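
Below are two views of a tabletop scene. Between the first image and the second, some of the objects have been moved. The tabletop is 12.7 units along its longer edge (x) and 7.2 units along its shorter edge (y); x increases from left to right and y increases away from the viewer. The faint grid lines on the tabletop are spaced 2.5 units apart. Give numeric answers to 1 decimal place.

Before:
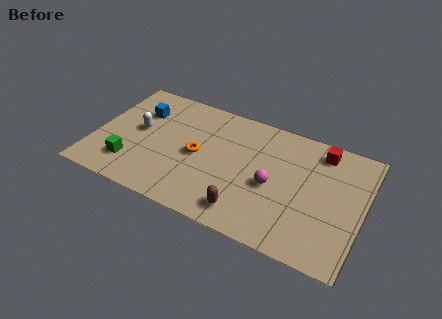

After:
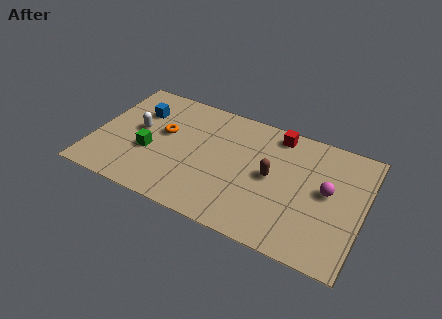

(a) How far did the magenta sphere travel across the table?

2.6

The magenta sphere was near (8.5, 3.2) before and (11.0, 3.9) after, so it travelled √(2.5² + 0.7²) ≈ 2.6 units.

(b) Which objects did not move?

the blue cube and the white capsule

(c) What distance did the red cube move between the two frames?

2.1

The red cube moved from about (10.5, 6.1) to (8.4, 6.3), a distance of √(2.1² + 0.2²) ≈ 2.1.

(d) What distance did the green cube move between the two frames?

1.4

The green cube moved from about (1.9, 1.7) to (2.7, 2.8), a distance of √(0.8² + 1.1²) ≈ 1.4.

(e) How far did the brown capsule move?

2.7

The brown capsule was near (7.5, 1.2) before and (8.4, 3.7) after, so it travelled √(0.9² + 2.5²) ≈ 2.7 units.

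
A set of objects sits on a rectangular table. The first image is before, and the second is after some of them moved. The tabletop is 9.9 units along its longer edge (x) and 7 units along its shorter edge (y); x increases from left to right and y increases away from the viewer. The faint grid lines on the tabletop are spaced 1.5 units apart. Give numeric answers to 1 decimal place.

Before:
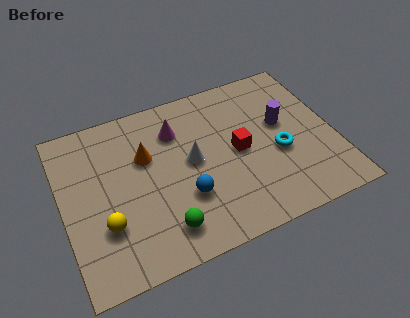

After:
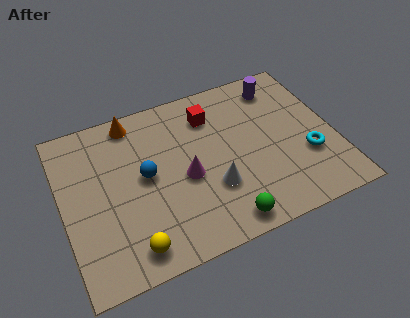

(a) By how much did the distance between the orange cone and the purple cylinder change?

+0.4

The distance was about 5.0 in the first image and 5.4 in the second, so they moved 0.4 units further apart.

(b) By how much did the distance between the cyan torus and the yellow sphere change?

+0.3

Before: roughly 6.4 units apart; after: 6.7. That's 0.3 units further apart.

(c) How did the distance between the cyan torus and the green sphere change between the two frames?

-1.0

The distance was about 4.7 in the first image and 3.7 in the second, so they moved 1.0 units closer together.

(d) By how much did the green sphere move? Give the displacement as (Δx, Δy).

(2.1, -0.5)

From the two frames, the green sphere sits at roughly (3.4, 1.3) before and (5.5, 0.8) after.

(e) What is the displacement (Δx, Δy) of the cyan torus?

(1.0, -0.5)

The cyan torus started near (7.8, 2.9) and ended near (8.8, 2.4).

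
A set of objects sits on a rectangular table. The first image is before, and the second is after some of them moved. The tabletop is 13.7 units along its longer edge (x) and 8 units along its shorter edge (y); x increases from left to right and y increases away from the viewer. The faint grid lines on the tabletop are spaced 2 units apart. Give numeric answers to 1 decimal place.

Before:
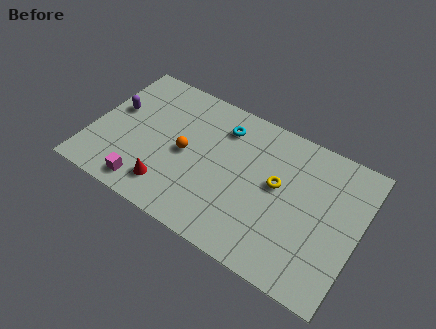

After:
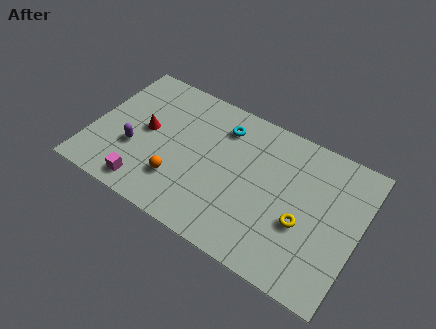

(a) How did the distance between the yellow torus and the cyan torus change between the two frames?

+2.0

Before: roughly 3.6 units apart; after: 5.6. That's 2.0 units further apart.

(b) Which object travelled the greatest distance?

the red cone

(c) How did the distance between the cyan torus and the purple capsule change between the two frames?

-0.3

Before: roughly 5.6 units apart; after: 5.3. That's 0.3 units closer together.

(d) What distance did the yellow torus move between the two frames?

2.1

The yellow torus moved from about (9.5, 4.5) to (11.0, 3.1), a distance of √(1.5² + 1.4²) ≈ 2.1.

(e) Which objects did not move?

the cyan torus and the magenta cube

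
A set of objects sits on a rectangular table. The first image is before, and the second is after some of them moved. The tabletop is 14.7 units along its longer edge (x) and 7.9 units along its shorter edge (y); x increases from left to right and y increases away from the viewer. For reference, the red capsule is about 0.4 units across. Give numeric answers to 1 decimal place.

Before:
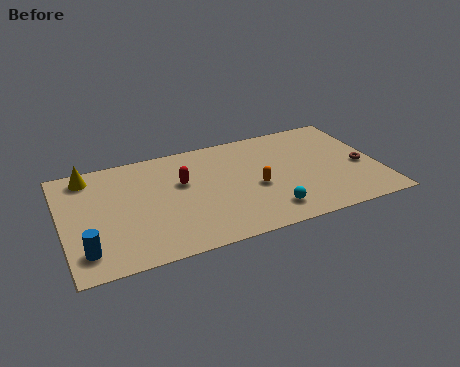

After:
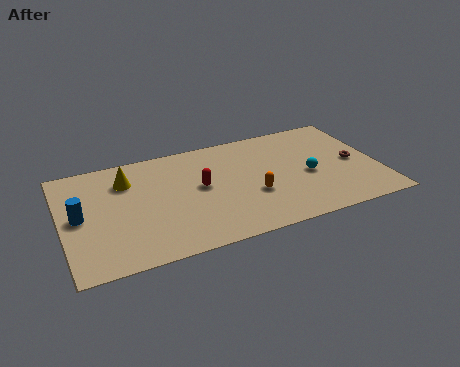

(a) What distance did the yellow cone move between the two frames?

1.9

From (1.4, 6.8) to (3.1, 5.9), the yellow cone covered √(1.7² + 0.9²) ≈ 1.9 units.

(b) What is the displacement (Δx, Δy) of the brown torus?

(-0.3, 0.4)

From the two frames, the brown torus sits at roughly (13.9, 3.4) before and (13.6, 3.8) after.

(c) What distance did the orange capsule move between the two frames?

0.5

From (8.9, 3.4) to (8.7, 2.9), the orange capsule covered √(0.2² + 0.5²) ≈ 0.5 units.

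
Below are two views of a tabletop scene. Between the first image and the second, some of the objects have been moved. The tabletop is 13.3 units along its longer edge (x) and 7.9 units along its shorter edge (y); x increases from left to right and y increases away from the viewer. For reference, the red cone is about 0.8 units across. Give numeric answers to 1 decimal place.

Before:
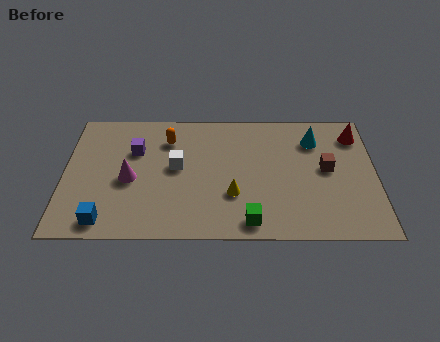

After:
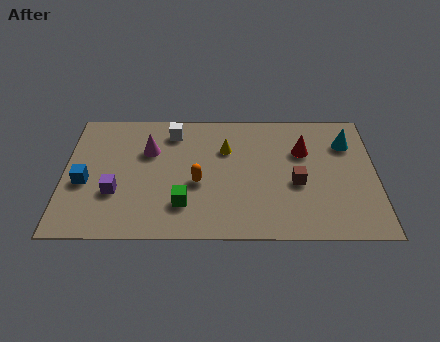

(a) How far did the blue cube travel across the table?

2.5

The blue cube was near (1.8, 1.0) before and (0.9, 3.3) after, so it travelled √(0.9² + 2.3²) ≈ 2.5 units.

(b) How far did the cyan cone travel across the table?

1.4

The cyan cone was near (10.7, 6.0) before and (12.1, 5.8) after, so it travelled √(1.4² + 0.2²) ≈ 1.4 units.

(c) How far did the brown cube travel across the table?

1.6

The brown cube moved from about (11.2, 4.2) to (9.9, 3.3), a distance of √(1.3² + 0.9²) ≈ 1.6.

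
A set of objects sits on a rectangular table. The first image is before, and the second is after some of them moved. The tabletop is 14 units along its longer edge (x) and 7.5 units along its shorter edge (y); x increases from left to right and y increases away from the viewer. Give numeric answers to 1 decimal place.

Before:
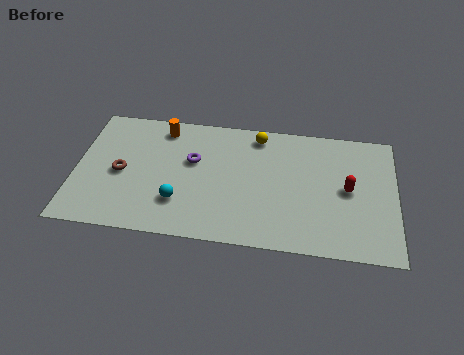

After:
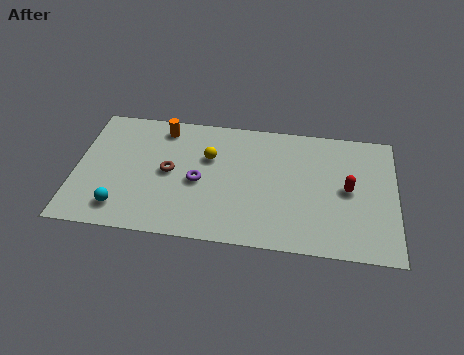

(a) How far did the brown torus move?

2.1

From (2.0, 3.5) to (4.1, 3.8), the brown torus covered √(2.1² + 0.3²) ≈ 2.1 units.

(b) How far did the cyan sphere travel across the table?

2.6

The cyan sphere was near (4.6, 2.1) before and (2.1, 1.4) after, so it travelled √(2.5² + 0.7²) ≈ 2.6 units.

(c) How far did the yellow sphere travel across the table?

2.6

From (7.9, 6.5) to (5.8, 4.9), the yellow sphere covered √(2.1² + 1.6²) ≈ 2.6 units.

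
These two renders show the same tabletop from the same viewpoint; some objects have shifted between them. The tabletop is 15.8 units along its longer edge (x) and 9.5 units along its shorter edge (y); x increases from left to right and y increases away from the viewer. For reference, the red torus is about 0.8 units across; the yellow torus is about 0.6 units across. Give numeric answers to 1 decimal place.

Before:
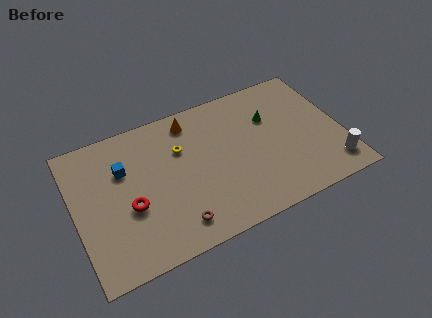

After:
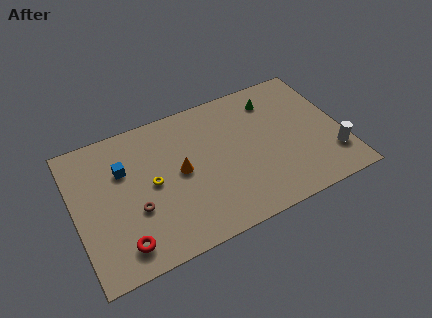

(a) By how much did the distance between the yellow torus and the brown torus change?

-3.2

Before: roughly 4.9 units apart; after: 1.7. That's 3.2 units closer together.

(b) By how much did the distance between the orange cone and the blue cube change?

-1.0

The distance was about 4.5 in the first image and 3.5 in the second, so they moved 1.0 units closer together.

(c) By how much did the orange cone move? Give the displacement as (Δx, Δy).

(-1.0, -3.2)

The orange cone started near (7.2, 8.1) and ended near (6.2, 4.9).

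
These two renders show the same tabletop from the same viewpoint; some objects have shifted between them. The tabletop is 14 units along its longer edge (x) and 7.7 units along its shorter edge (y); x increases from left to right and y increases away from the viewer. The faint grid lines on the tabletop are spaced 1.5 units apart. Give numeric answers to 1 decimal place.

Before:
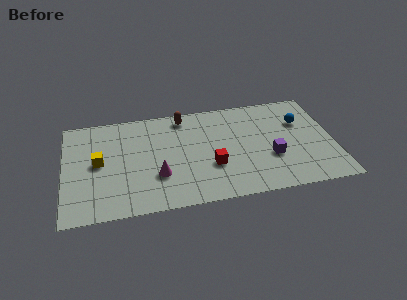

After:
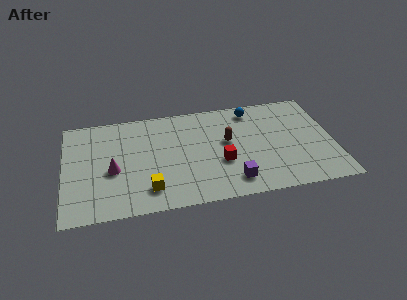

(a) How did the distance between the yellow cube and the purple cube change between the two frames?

-4.7

They were about 9.0 units apart before and 4.3 after — 4.7 units closer together.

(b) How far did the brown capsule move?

3.2

The brown capsule was near (6.3, 6.7) before and (8.5, 4.4) after, so it travelled √(2.2² + 2.3²) ≈ 3.2 units.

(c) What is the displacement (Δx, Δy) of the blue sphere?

(-2.5, 1.4)

The blue sphere started near (12.4, 5.2) and ended near (9.9, 6.6).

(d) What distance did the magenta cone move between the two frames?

2.4

From (4.8, 2.5) to (2.5, 3.3), the magenta cone covered √(2.3² + 0.8²) ≈ 2.4 units.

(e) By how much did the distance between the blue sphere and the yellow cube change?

-3.2

They were about 10.7 units apart before and 7.5 after — 3.2 units closer together.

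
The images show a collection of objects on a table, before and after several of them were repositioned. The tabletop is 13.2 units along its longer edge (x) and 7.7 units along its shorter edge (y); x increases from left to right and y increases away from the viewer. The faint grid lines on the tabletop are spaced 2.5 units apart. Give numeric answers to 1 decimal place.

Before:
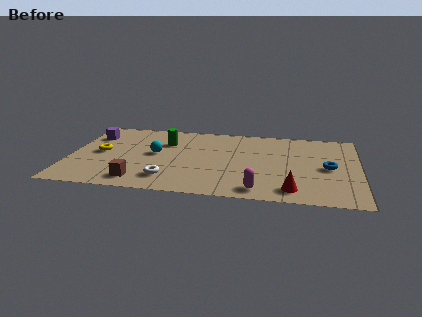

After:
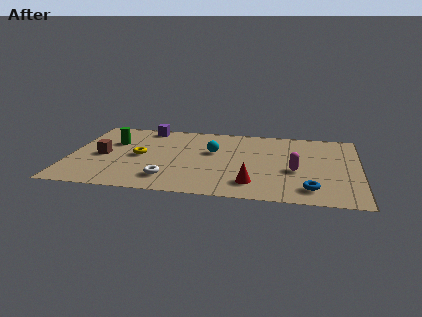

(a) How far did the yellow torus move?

1.8

The yellow torus moved from about (1.4, 3.9) to (3.2, 3.8), a distance of √(1.8² + 0.1²) ≈ 1.8.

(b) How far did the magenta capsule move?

2.7

The magenta capsule was near (8.7, 1.0) before and (10.3, 3.2) after, so it travelled √(1.6² + 2.2²) ≈ 2.7 units.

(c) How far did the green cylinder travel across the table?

2.4

From (4.3, 5.4) to (1.9, 5.1), the green cylinder covered √(2.4² + 0.3²) ≈ 2.4 units.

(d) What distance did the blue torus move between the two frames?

2.4

From (11.8, 3.7) to (11.0, 1.4), the blue torus covered √(0.8² + 2.3²) ≈ 2.4 units.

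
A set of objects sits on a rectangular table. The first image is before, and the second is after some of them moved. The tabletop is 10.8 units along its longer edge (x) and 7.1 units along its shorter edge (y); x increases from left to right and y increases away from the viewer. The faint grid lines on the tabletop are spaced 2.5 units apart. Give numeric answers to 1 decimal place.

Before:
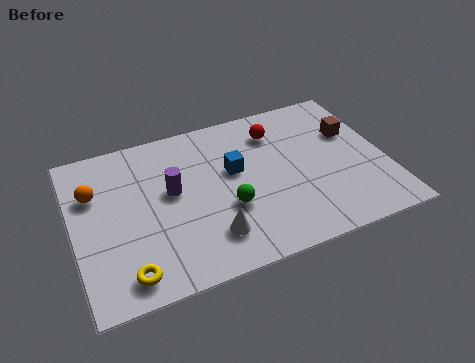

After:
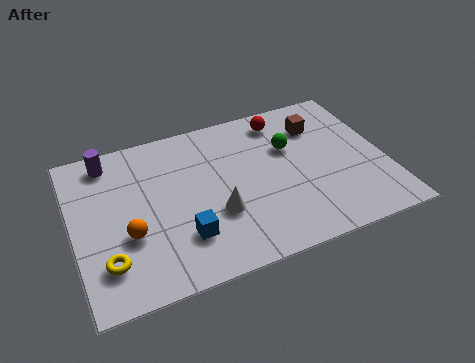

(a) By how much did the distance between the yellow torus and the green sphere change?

+3.3

Before: roughly 3.9 units apart; after: 7.2. That's 3.3 units further apart.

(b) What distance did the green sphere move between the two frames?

3.1

The green sphere moved from about (5.2, 2.6) to (7.6, 4.6), a distance of √(2.4² + 2.0²) ≈ 3.1.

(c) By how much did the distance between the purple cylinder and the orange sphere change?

+0.8

The distance was about 2.7 in the first image and 3.5 in the second, so they moved 0.8 units further apart.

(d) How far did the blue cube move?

3.0

From (5.6, 4.2) to (3.6, 1.9), the blue cube covered √(2.0² + 2.3²) ≈ 3.0 units.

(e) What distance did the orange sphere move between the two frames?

2.4

From (0.8, 4.8) to (1.8, 2.6), the orange sphere covered √(1.0² + 2.2²) ≈ 2.4 units.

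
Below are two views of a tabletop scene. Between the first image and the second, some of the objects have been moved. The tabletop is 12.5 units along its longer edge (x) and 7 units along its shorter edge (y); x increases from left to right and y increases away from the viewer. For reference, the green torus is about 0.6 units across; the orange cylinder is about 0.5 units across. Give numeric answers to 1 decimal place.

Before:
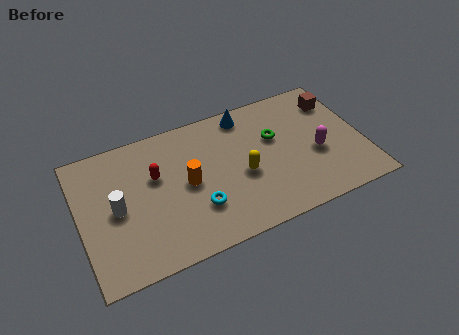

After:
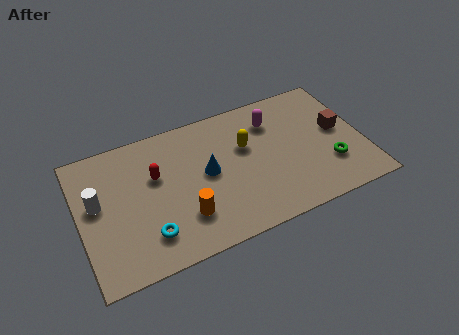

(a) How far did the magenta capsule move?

2.9

The magenta capsule moved from about (10.4, 2.9) to (8.7, 5.3), a distance of √(1.7² + 2.4²) ≈ 2.9.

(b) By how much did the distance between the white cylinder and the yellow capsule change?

+1.1

The distance was about 5.5 in the first image and 6.6 in the second, so they moved 1.1 units further apart.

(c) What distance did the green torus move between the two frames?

3.2

The green torus moved from about (8.7, 4.4) to (10.9, 2.1), a distance of √(2.2² + 2.3²) ≈ 3.2.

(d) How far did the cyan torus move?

2.3

The cyan torus moved from about (5.0, 2.1) to (2.8, 1.6), a distance of √(2.2² + 0.5²) ≈ 2.3.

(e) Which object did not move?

the red capsule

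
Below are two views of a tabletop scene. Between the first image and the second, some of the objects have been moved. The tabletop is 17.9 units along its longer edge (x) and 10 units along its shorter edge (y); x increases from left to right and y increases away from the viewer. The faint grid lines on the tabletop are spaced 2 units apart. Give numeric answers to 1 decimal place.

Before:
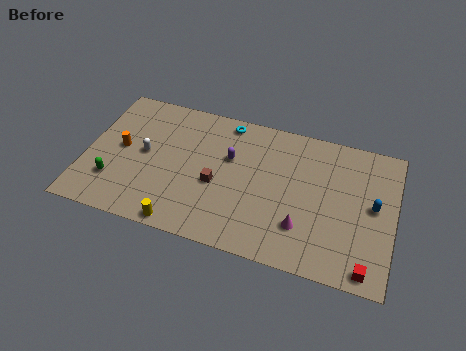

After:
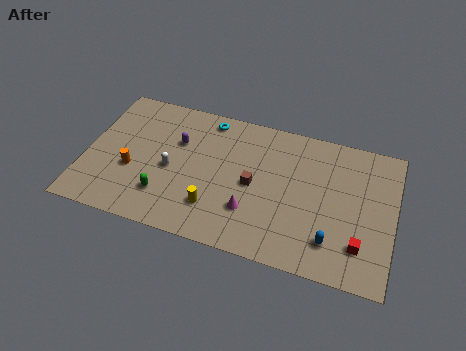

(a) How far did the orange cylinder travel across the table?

1.6

The orange cylinder was near (2.0, 5.2) before and (2.8, 3.8) after, so it travelled √(0.8² + 1.4²) ≈ 1.6 units.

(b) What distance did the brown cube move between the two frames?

2.2

The brown cube moved from about (7.7, 4.2) to (9.8, 4.8), a distance of √(2.1² + 0.6²) ≈ 2.2.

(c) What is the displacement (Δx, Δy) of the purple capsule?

(-3.1, 0.3)

The purple capsule started near (8.3, 6.3) and ended near (5.2, 6.6).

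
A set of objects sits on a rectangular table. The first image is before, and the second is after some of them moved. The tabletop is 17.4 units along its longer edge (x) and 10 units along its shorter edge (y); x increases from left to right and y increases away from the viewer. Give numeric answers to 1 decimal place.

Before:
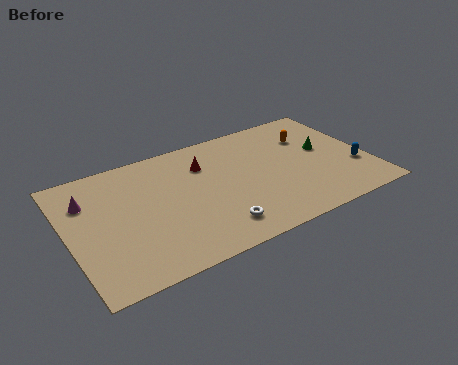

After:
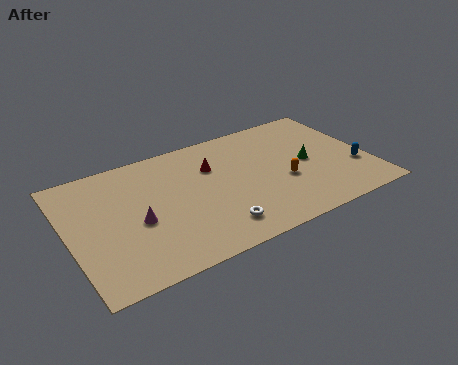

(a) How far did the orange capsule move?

3.8

The orange capsule was near (14.4, 7.1) before and (12.3, 3.9) after, so it travelled √(2.1² + 3.2²) ≈ 3.8 units.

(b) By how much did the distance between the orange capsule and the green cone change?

+0.3

They were about 1.6 units apart before and 1.9 after — 0.3 units further apart.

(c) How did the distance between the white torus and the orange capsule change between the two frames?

-3.5

They were about 8.2 units apart before and 4.7 after — 3.5 units closer together.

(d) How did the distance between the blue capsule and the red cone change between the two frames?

-0.5

Before: roughly 9.3 units apart; after: 8.8. That's 0.5 units closer together.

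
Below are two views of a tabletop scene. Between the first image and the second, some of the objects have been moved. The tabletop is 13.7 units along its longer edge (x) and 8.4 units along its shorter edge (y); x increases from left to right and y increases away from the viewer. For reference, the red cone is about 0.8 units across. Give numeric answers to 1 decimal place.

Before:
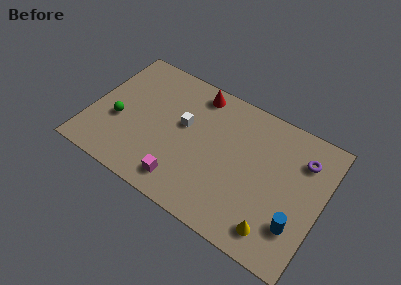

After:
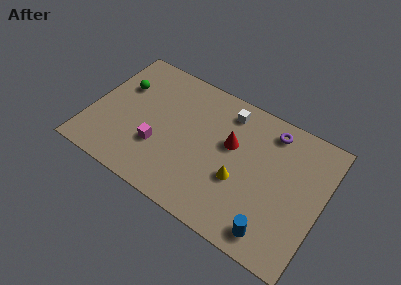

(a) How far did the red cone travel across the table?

3.3

The red cone was near (5.8, 7.3) before and (8.2, 5.1) after, so it travelled √(2.4² + 2.2²) ≈ 3.3 units.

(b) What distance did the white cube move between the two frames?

3.1

From (5.4, 4.9) to (7.7, 7.0), the white cube covered √(2.3² + 2.1²) ≈ 3.1 units.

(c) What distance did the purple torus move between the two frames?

2.2

From (12.3, 6.3) to (10.3, 7.1), the purple torus covered √(2.0² + 0.8²) ≈ 2.2 units.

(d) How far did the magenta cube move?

2.2

From (5.9, 1.4) to (4.2, 2.8), the magenta cube covered √(1.7² + 1.4²) ≈ 2.2 units.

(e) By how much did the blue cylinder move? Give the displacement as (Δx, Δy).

(-1.2, -1.1)

From the two frames, the blue cylinder sits at roughly (12.5, 2.3) before and (11.3, 1.2) after.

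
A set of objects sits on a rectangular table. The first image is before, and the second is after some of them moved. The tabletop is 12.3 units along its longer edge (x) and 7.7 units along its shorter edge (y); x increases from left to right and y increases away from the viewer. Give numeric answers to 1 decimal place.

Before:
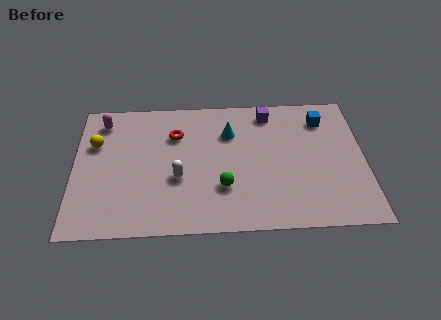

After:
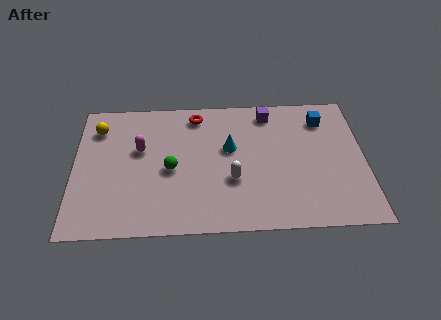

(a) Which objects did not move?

the purple cube and the blue cube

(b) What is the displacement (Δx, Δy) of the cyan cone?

(0.0, -0.9)

From the two frames, the cyan cone sits at roughly (6.6, 5.5) before and (6.6, 4.6) after.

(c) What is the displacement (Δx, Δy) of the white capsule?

(2.3, -0.2)

From the two frames, the white capsule sits at roughly (4.4, 3.0) before and (6.7, 2.8) after.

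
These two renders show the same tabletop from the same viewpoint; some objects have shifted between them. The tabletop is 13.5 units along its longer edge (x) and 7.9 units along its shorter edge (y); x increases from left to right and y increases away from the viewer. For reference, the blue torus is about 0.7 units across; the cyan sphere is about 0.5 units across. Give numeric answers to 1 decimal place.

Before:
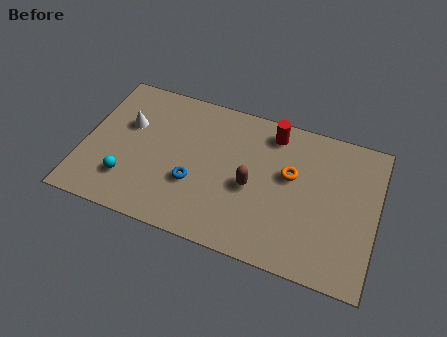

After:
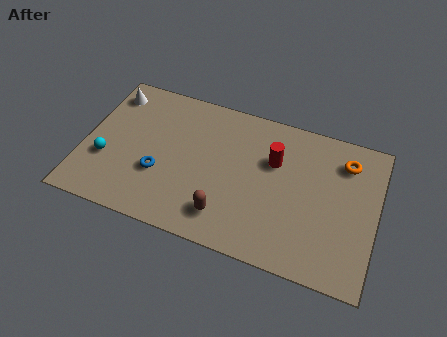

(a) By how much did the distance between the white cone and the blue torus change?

+0.6

The distance was about 4.0 in the first image and 4.6 in the second, so they moved 0.6 units further apart.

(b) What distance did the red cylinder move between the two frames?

1.5

The red cylinder moved from about (8.5, 6.7) to (8.7, 5.2), a distance of √(0.2² + 1.5²) ≈ 1.5.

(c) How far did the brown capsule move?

2.1

The brown capsule moved from about (7.8, 3.5) to (6.8, 1.6), a distance of √(1.0² + 1.9²) ≈ 2.1.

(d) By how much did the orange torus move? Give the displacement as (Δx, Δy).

(2.4, 1.5)

The orange torus was at about (9.5, 4.7) and moved to about (11.9, 6.2).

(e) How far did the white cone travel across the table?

1.8

From (1.9, 5.0) to (0.9, 6.5), the white cone covered √(1.0² + 1.5²) ≈ 1.8 units.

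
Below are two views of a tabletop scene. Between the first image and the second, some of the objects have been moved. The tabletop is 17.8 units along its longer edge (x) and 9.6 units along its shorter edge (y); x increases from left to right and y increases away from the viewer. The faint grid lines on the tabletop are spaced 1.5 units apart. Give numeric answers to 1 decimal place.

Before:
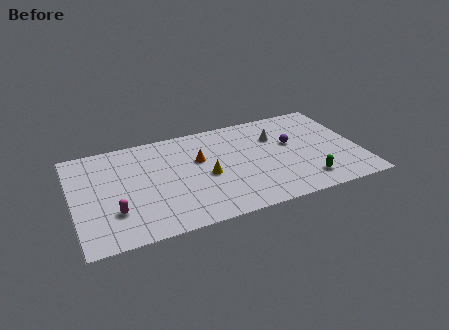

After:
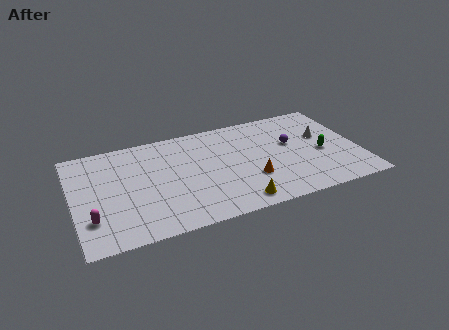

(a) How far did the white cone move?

3.0

From (12.8, 6.7) to (15.7, 5.8), the white cone covered √(2.9² + 0.9²) ≈ 3.0 units.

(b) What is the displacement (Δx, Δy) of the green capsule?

(1.3, 2.4)

The green capsule was at about (14.2, 1.8) and moved to about (15.5, 4.2).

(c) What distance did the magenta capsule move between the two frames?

1.4

From (2.4, 2.8) to (1.0, 2.6), the magenta capsule covered √(1.4² + 0.2²) ≈ 1.4 units.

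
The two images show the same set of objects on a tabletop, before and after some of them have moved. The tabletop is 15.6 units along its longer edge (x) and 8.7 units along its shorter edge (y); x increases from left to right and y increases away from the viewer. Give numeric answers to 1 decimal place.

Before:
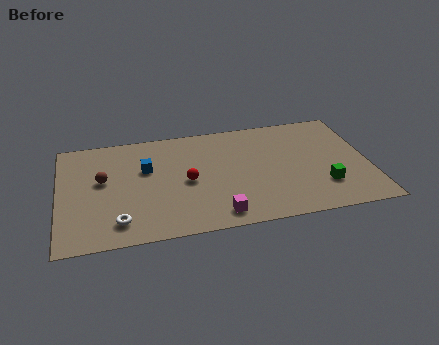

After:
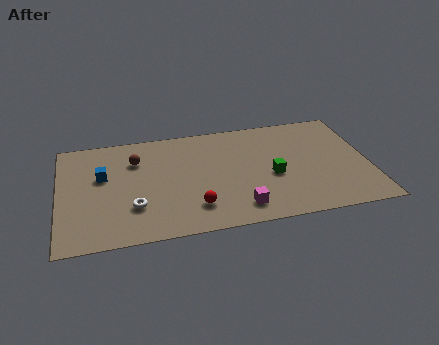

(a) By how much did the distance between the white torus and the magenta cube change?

+0.4

Before: roughly 4.9 units apart; after: 5.3. That's 0.4 units further apart.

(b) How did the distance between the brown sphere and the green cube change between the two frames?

-4.0

They were about 11.3 units apart before and 7.3 after — 4.0 units closer together.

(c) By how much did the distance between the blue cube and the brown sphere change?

-0.3

They were about 2.3 units apart before and 2.0 after — 0.3 units closer together.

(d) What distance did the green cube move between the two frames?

2.8

The green cube was near (13.2, 2.4) before and (10.7, 3.7) after, so it travelled √(2.5² + 1.3²) ≈ 2.8 units.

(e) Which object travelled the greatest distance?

the green cube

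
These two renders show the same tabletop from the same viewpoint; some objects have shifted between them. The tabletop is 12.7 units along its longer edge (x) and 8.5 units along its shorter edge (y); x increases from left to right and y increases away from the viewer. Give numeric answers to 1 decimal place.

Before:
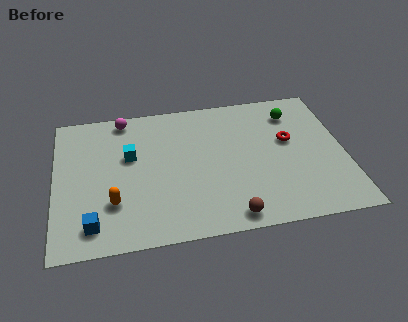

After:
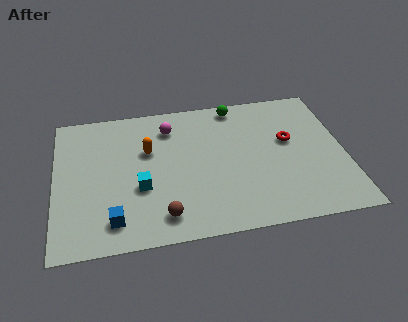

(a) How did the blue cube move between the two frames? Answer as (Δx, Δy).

(0.9, 0.1)

The blue cube started near (1.6, 1.4) and ended near (2.5, 1.5).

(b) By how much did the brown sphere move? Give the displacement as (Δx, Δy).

(-2.9, 0.5)

From the two frames, the brown sphere sits at roughly (7.5, 0.9) before and (4.6, 1.4) after.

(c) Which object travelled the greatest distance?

the orange capsule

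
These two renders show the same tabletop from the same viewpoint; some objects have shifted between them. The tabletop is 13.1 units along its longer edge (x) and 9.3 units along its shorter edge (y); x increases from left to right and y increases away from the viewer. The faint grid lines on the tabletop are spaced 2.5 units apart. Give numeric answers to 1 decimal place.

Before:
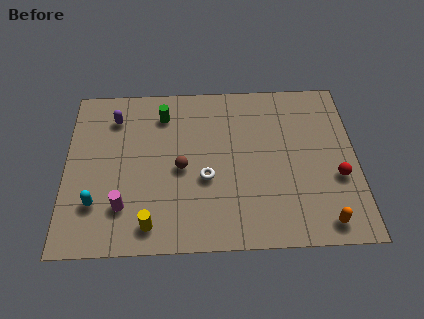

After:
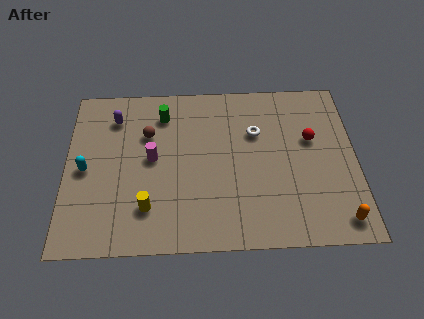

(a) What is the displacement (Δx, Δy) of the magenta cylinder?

(1.3, 2.6)

The magenta cylinder was at about (2.6, 2.3) and moved to about (3.9, 4.9).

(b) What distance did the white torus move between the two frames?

3.4

From (6.3, 3.7) to (8.6, 6.2), the white torus covered √(2.3² + 2.5²) ≈ 3.4 units.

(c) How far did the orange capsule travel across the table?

0.7

The orange capsule moved from about (11.5, 1.1) to (12.2, 1.2), a distance of √(0.7² + 0.1²) ≈ 0.7.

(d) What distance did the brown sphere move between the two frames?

2.5

The brown sphere moved from about (5.2, 4.3) to (3.7, 6.3), a distance of √(1.5² + 2.0²) ≈ 2.5.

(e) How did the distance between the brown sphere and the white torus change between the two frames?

+3.6

They were about 1.3 units apart before and 4.9 after — 3.6 units further apart.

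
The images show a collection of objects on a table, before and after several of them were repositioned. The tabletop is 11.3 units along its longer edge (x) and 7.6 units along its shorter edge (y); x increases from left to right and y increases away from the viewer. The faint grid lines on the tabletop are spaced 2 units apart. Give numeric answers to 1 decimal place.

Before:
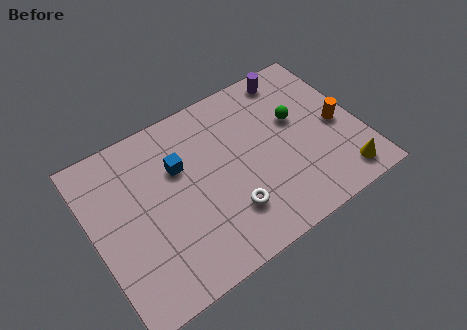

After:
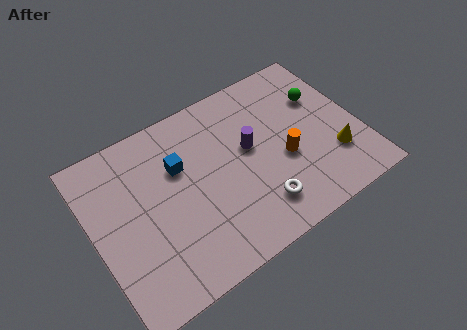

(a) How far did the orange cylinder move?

2.4

The orange cylinder moved from about (10.4, 3.5) to (8.0, 3.1), a distance of √(2.4² + 0.4²) ≈ 2.4.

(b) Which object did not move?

the blue cube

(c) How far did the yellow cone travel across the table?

1.1

The yellow cone was near (10.1, 1.1) before and (10.0, 2.2) after, so it travelled √(0.1² + 1.1²) ≈ 1.1 units.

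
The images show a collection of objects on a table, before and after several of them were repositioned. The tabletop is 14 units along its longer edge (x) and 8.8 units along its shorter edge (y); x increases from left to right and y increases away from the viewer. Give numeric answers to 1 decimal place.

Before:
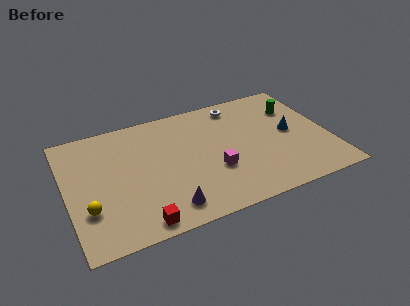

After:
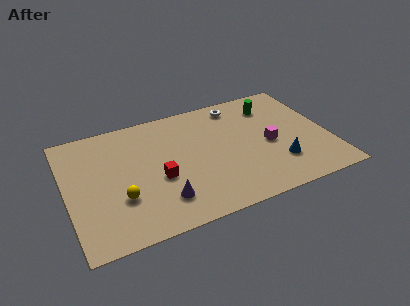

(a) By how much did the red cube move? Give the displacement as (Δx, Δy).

(1.3, 2.7)

The red cube was at about (3.5, 0.9) and moved to about (4.8, 3.6).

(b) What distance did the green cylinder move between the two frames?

1.3

The green cylinder moved from about (12.5, 6.3) to (11.3, 6.9), a distance of √(1.2² + 0.6²) ≈ 1.3.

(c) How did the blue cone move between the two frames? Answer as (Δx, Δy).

(-0.9, -2.1)

The blue cone started near (12.0, 4.5) and ended near (11.1, 2.4).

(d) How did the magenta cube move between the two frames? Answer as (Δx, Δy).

(3.1, 0.9)

The magenta cube was at about (7.7, 3.1) and moved to about (10.8, 4.0).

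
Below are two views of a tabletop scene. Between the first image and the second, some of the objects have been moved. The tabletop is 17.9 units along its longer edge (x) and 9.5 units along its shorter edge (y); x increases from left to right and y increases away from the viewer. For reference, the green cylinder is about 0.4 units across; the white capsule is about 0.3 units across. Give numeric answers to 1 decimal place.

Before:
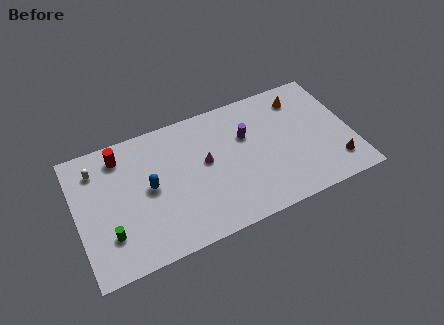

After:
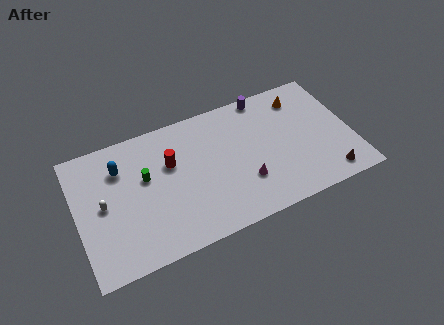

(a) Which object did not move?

the orange cone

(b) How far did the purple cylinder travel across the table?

2.9

From (11.2, 6.2) to (12.7, 8.7), the purple cylinder covered √(1.5² + 2.5²) ≈ 2.9 units.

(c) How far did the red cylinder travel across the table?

3.6

From (3.1, 7.9) to (6.2, 6.1), the red cylinder covered √(3.1² + 1.8²) ≈ 3.6 units.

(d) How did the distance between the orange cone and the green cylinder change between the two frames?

-3.4

They were about 14.1 units apart before and 10.7 after — 3.4 units closer together.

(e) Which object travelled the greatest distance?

the green cylinder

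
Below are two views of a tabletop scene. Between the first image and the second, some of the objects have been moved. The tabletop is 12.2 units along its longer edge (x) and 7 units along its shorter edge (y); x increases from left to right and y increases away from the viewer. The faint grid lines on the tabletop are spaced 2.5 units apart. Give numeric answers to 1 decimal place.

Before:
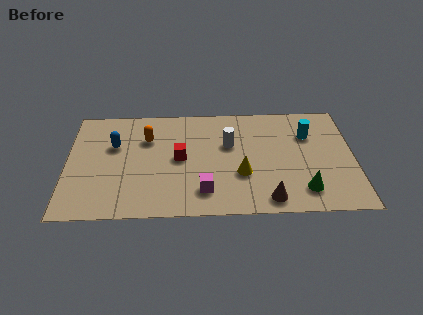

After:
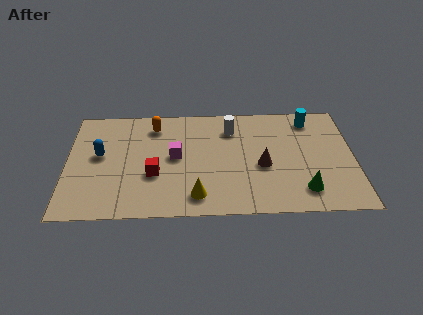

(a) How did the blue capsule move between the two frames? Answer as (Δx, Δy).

(-0.6, -0.6)

The blue capsule was at about (2.0, 4.5) and moved to about (1.4, 3.9).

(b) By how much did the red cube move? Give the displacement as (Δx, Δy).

(-1.1, -1.0)

The red cube started near (4.8, 3.6) and ended near (3.7, 2.6).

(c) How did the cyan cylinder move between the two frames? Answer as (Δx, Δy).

(0.1, 1.0)

The cyan cylinder was at about (10.3, 4.9) and moved to about (10.4, 5.9).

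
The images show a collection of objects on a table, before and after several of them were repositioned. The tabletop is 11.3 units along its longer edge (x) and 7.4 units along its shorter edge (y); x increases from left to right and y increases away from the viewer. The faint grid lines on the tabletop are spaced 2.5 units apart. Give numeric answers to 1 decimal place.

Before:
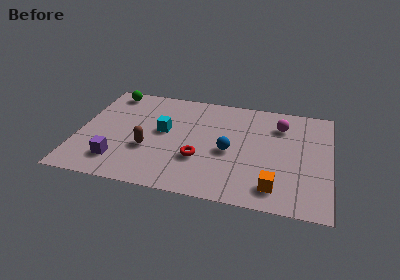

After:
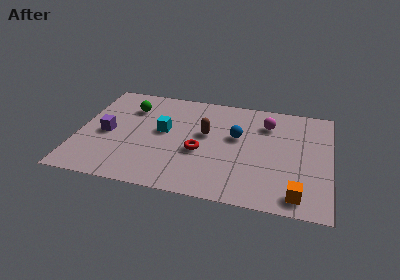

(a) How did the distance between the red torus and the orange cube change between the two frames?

+1.2

They were about 3.6 units apart before and 4.8 after — 1.2 units further apart.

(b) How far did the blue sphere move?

1.1

From (6.8, 3.3) to (7.1, 4.4), the blue sphere covered √(0.3² + 1.1²) ≈ 1.1 units.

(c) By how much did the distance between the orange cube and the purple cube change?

+1.9

The distance was about 7.0 in the first image and 8.9 in the second, so they moved 1.9 units further apart.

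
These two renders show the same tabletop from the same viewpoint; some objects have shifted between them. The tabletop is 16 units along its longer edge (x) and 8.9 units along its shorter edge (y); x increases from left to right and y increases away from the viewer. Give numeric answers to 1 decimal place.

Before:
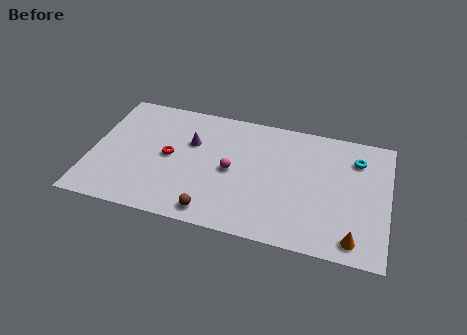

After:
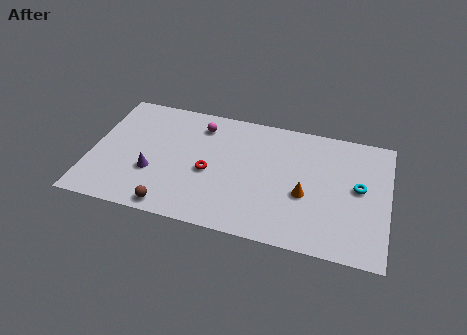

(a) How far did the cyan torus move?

2.0

The cyan torus was near (14.2, 6.8) before and (14.4, 4.8) after, so it travelled √(0.2² + 2.0²) ≈ 2.0 units.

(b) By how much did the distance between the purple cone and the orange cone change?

-1.9

The distance was about 10.1 in the first image and 8.2 in the second, so they moved 1.9 units closer together.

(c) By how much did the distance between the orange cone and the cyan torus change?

-2.6

They were about 5.6 units apart before and 3.0 after — 2.6 units closer together.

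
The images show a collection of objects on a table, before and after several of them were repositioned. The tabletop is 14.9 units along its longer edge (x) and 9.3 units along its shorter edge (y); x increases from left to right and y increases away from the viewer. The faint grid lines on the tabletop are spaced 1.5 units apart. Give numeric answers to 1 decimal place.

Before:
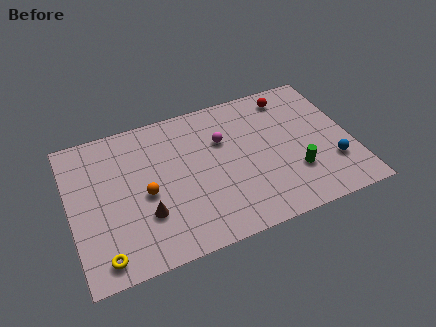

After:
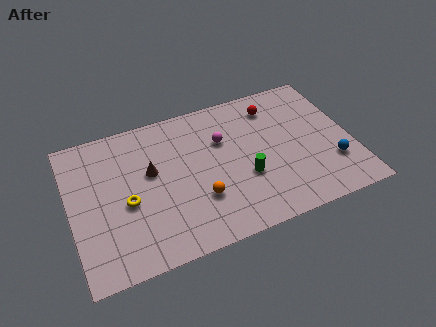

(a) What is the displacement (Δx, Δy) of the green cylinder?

(-2.6, 0.6)

From the two frames, the green cylinder sits at roughly (11.7, 2.8) before and (9.1, 3.4) after.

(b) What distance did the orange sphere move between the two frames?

3.0

The orange sphere was near (3.9, 4.2) before and (6.6, 2.9) after, so it travelled √(2.7² + 1.3²) ≈ 3.0 units.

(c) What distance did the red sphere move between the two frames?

1.0

The red sphere moved from about (12.0, 7.9) to (11.1, 7.5), a distance of √(0.9² + 0.4²) ≈ 1.0.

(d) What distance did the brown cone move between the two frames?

2.6

The brown cone was near (3.8, 2.9) before and (4.3, 5.5) after, so it travelled √(0.5² + 2.6²) ≈ 2.6 units.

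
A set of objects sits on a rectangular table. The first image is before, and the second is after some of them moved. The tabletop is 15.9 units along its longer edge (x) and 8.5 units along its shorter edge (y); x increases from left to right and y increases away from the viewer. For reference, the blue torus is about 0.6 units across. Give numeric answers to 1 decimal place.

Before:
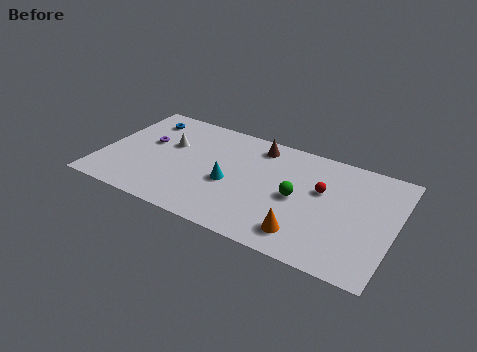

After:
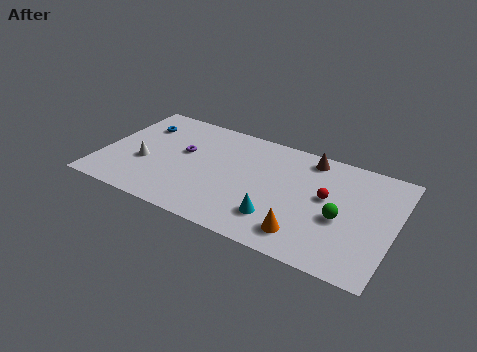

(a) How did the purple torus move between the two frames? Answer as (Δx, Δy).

(2.0, 0.0)

From the two frames, the purple torus sits at roughly (2.3, 5.0) before and (4.3, 5.0) after.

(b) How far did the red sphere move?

0.5

From (11.9, 5.2) to (12.2, 4.8), the red sphere covered √(0.3² + 0.4²) ≈ 0.5 units.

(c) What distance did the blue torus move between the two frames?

0.6

The blue torus moved from about (1.8, 6.9) to (1.7, 6.3), a distance of √(0.1² + 0.6²) ≈ 0.6.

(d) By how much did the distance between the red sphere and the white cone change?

+1.5

Before: roughly 8.4 units apart; after: 9.9. That's 1.5 units further apart.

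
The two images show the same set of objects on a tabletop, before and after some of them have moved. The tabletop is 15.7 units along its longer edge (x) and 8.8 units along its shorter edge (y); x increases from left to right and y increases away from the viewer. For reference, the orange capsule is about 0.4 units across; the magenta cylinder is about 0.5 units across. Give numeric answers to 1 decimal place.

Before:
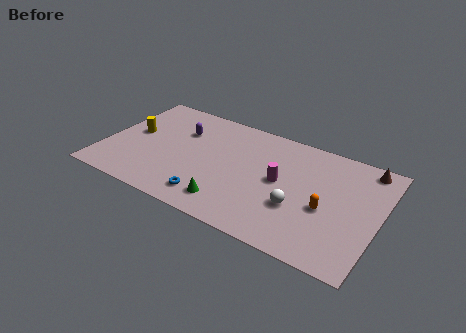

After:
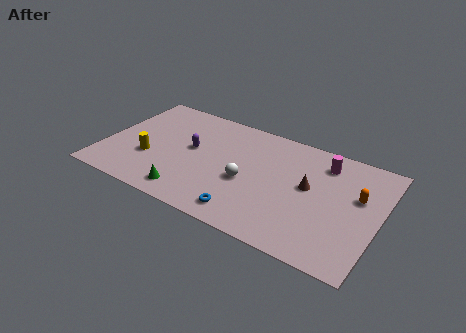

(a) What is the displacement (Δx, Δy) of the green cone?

(-2.3, -0.3)

From the two frames, the green cone sits at roughly (7.6, 1.6) before and (5.3, 1.3) after.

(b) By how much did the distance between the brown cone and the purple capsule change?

-3.8

Before: roughly 10.6 units apart; after: 6.8. That's 3.8 units closer together.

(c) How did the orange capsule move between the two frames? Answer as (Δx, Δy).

(1.6, 1.7)

The orange capsule started near (12.8, 3.7) and ended near (14.4, 5.4).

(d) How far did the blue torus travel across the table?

2.1

From (6.5, 1.5) to (8.6, 1.3), the blue torus covered √(2.1² + 0.2²) ≈ 2.1 units.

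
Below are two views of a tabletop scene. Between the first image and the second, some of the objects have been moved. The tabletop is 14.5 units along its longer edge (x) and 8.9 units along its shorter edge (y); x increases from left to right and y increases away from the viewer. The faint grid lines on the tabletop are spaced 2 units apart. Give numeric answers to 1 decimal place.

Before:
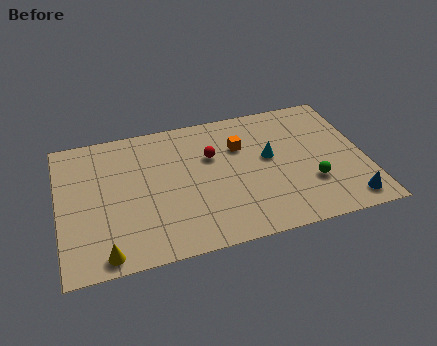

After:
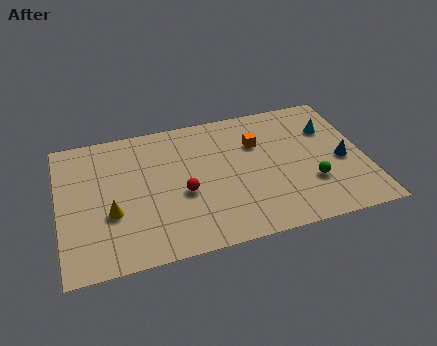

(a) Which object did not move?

the green sphere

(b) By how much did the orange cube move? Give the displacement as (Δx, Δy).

(0.8, 0.0)

The orange cube started near (8.7, 6.1) and ended near (9.5, 6.1).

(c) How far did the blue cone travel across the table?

2.7

The blue cone was near (13.4, 1.2) before and (13.4, 3.9) after, so it travelled √(0.0² + 2.7²) ≈ 2.7 units.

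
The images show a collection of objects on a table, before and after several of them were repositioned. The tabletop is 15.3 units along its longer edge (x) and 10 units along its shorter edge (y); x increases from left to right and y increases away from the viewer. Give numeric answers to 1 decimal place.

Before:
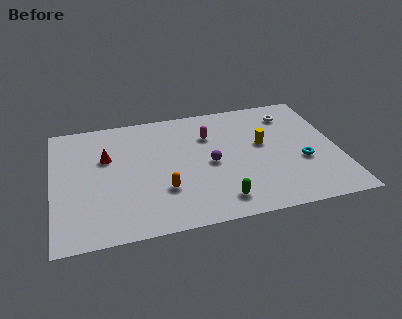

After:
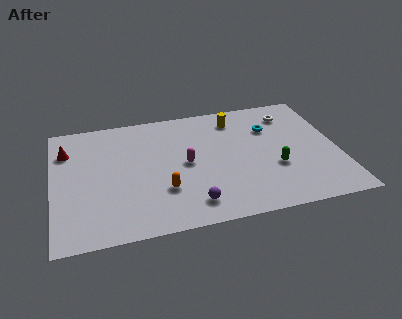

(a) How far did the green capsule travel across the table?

3.7

From (8.7, 1.6) to (11.8, 3.6), the green capsule covered √(3.1² + 2.0²) ≈ 3.7 units.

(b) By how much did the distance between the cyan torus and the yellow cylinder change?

-0.6

Before: roughly 2.8 units apart; after: 2.2. That's 0.6 units closer together.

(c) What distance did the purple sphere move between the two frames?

3.2

The purple sphere was near (8.4, 4.7) before and (7.2, 1.7) after, so it travelled √(1.2² + 3.0²) ≈ 3.2 units.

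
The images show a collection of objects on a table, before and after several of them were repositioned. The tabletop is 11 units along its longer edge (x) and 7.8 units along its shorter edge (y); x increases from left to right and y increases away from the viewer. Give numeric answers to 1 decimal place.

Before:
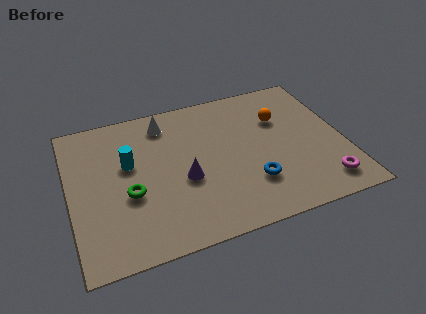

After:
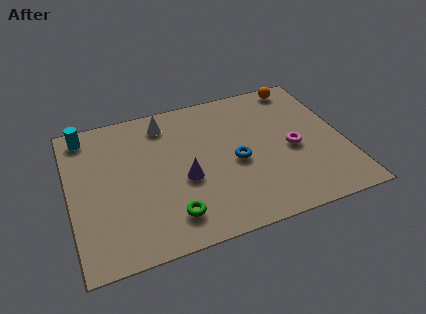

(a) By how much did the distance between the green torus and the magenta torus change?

-2.3

Before: roughly 7.8 units apart; after: 5.5. That's 2.3 units closer together.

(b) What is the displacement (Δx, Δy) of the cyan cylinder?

(-1.6, 2.1)

The cyan cylinder started near (2.4, 4.7) and ended near (0.8, 6.8).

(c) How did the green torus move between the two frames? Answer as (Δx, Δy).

(1.5, -1.6)

From the two frames, the green torus sits at roughly (2.3, 3.1) before and (3.8, 1.5) after.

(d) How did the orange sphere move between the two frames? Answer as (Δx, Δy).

(1.0, 1.7)

From the two frames, the orange sphere sits at roughly (8.6, 5.3) before and (9.6, 7.0) after.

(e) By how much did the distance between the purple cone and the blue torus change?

-0.7

Before: roughly 2.8 units apart; after: 2.1. That's 0.7 units closer together.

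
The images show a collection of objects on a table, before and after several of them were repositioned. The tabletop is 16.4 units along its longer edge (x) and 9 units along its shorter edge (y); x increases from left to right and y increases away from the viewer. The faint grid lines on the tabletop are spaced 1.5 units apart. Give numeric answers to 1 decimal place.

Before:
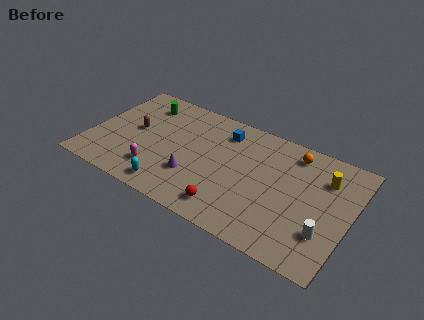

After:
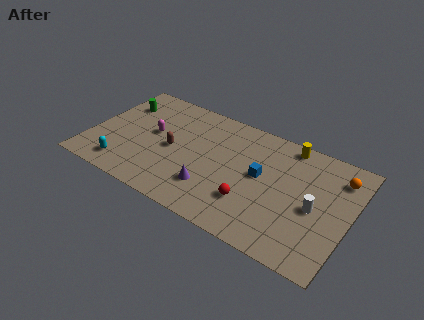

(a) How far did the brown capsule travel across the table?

2.5

The brown capsule was near (2.7, 4.8) before and (5.2, 4.3) after, so it travelled √(2.5² + 0.5²) ≈ 2.5 units.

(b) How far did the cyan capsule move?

3.1

From (5.6, 1.2) to (2.5, 1.5), the cyan capsule covered √(3.1² + 0.3²) ≈ 3.1 units.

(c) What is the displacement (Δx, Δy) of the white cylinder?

(-0.8, 1.5)

The white cylinder was at about (15.1, 2.6) and moved to about (14.3, 4.1).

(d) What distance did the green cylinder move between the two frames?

1.5

The green cylinder moved from about (2.8, 7.2) to (1.4, 6.6), a distance of √(1.4² + 0.6²) ≈ 1.5.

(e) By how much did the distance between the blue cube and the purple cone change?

-0.8

They were about 4.6 units apart before and 3.8 after — 0.8 units closer together.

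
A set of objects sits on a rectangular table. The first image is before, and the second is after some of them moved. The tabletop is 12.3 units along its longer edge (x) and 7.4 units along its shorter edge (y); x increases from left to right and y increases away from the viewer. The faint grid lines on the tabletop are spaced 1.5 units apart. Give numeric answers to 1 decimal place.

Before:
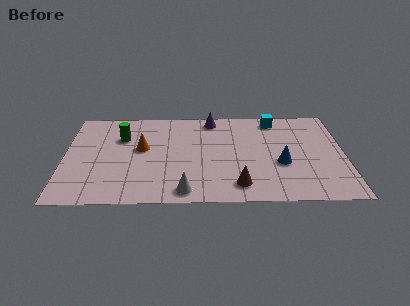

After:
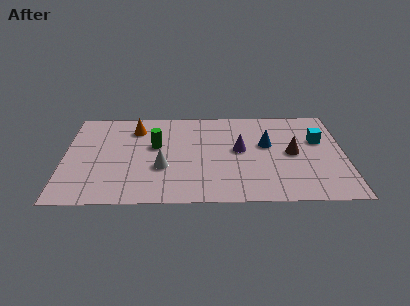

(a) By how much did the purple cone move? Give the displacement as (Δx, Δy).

(1.2, -2.5)

From the two frames, the purple cone sits at roughly (6.5, 6.5) before and (7.7, 4.0) after.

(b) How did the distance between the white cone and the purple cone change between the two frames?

-2.1

Before: roughly 5.7 units apart; after: 3.6. That's 2.1 units closer together.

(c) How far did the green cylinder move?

1.7

The green cylinder moved from about (2.5, 5.1) to (4.0, 4.4), a distance of √(1.5² + 0.7²) ≈ 1.7.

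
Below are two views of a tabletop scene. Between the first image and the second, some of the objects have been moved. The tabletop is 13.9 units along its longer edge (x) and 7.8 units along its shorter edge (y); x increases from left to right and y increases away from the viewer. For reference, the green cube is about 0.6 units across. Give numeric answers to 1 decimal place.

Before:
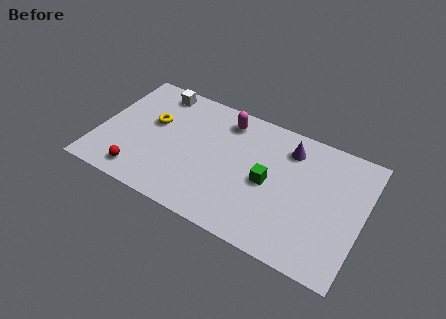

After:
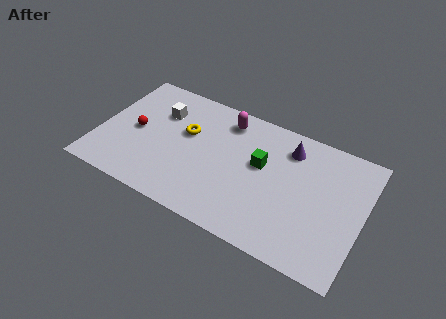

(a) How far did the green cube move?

1.0

From (9.0, 3.7) to (8.5, 4.6), the green cube covered √(0.5² + 0.9²) ≈ 1.0 units.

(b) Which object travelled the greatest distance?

the red sphere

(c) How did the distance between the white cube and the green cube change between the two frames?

-1.5

They were about 7.1 units apart before and 5.6 after — 1.5 units closer together.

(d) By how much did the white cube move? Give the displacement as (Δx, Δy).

(0.4, -1.3)

The white cube started near (2.6, 6.8) and ended near (3.0, 5.5).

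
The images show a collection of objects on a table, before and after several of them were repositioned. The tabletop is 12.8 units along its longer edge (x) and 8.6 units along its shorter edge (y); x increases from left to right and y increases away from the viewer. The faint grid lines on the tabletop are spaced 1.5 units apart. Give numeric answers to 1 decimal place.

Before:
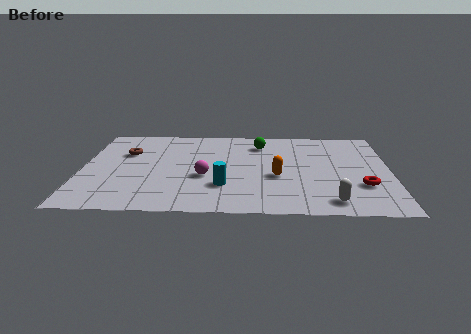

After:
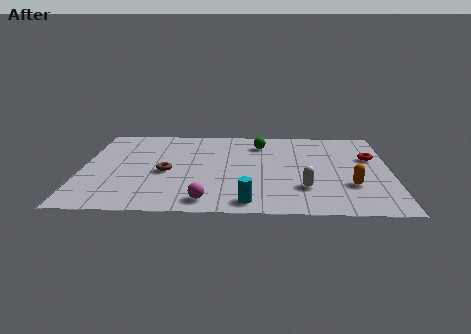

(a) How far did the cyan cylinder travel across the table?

1.8

From (5.9, 2.5) to (6.9, 1.0), the cyan cylinder covered √(1.0² + 1.5²) ≈ 1.8 units.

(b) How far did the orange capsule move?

3.1

The orange capsule was near (8.1, 3.5) before and (11.1, 2.7) after, so it travelled √(3.0² + 0.8²) ≈ 3.1 units.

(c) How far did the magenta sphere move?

2.3

The magenta sphere was near (5.1, 3.4) before and (5.2, 1.1) after, so it travelled √(0.1² + 2.3²) ≈ 2.3 units.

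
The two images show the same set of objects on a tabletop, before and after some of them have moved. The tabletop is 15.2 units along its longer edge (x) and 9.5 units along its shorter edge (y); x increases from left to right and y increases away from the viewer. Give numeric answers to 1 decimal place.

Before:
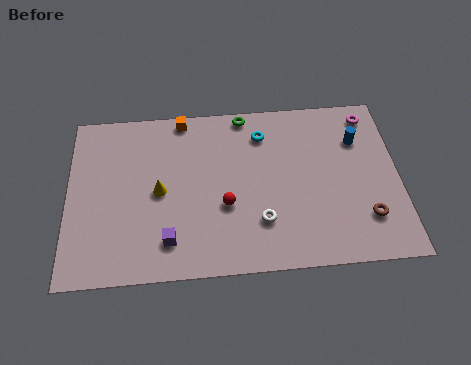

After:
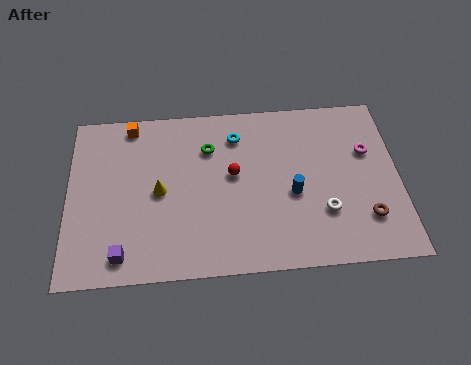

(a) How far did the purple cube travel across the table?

2.2

The purple cube was near (4.6, 1.9) before and (2.5, 1.3) after, so it travelled √(2.1² + 0.6²) ≈ 2.2 units.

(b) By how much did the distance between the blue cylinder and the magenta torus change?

+2.6

They were about 1.5 units apart before and 4.1 after — 2.6 units further apart.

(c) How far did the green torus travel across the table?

2.5

The green torus was near (8.2, 8.7) before and (6.5, 6.9) after, so it travelled √(1.7² + 1.8²) ≈ 2.5 units.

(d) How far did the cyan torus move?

1.2

The cyan torus moved from about (9.0, 7.5) to (7.8, 7.5), a distance of √(1.2² + 0.0²) ≈ 1.2.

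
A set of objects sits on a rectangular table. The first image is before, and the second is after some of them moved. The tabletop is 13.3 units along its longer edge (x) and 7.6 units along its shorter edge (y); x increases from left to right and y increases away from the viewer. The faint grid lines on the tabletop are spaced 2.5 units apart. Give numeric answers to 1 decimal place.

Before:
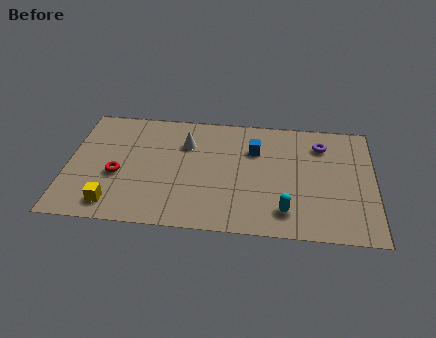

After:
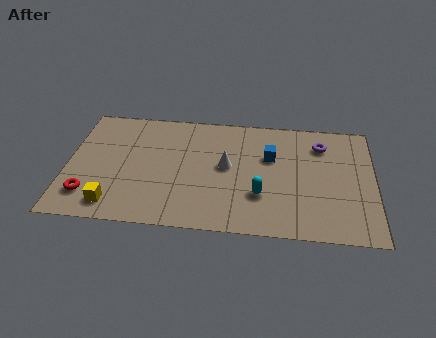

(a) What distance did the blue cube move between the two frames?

0.8

The blue cube was near (8.1, 5.3) before and (8.8, 4.9) after, so it travelled √(0.7² + 0.4²) ≈ 0.8 units.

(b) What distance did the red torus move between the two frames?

1.8

From (2.2, 3.1) to (1.0, 1.7), the red torus covered √(1.2² + 1.4²) ≈ 1.8 units.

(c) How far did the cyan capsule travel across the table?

1.4

The cyan capsule was near (9.5, 1.5) before and (8.4, 2.4) after, so it travelled √(1.1² + 0.9²) ≈ 1.4 units.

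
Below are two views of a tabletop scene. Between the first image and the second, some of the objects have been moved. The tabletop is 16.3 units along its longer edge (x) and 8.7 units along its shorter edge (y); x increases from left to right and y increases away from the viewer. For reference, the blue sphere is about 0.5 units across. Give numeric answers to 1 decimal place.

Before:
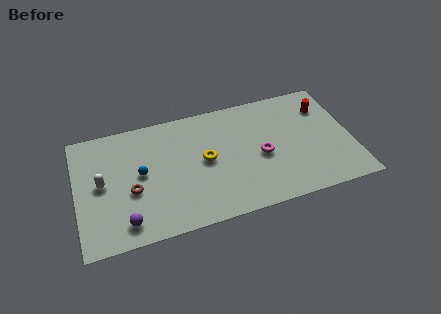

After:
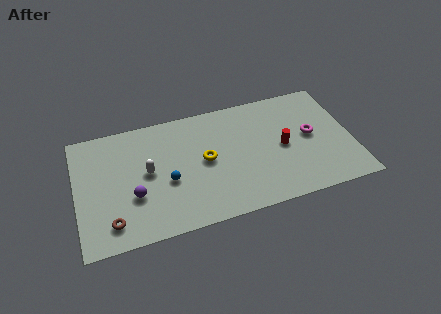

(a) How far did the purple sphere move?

1.8

The purple sphere moved from about (2.7, 1.4) to (3.3, 3.1), a distance of √(0.6² + 1.7²) ≈ 1.8.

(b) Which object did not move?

the yellow torus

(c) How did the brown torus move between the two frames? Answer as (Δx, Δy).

(-1.3, -1.9)

The brown torus started near (3.2, 3.5) and ended near (1.9, 1.6).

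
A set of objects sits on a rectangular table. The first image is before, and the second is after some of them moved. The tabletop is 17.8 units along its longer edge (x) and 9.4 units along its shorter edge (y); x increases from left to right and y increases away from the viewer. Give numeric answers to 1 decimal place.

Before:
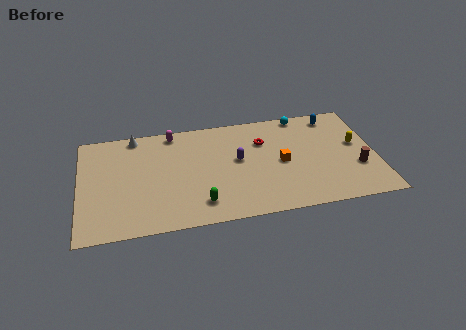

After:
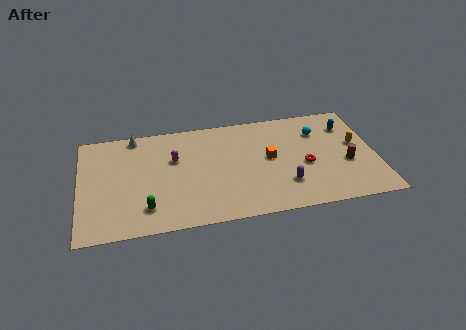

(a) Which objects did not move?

the white cone and the yellow capsule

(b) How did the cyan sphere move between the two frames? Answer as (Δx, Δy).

(0.9, -1.7)

The cyan sphere started near (13.6, 8.6) and ended near (14.5, 6.9).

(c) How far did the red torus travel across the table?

3.5

The red torus moved from about (11.1, 6.6) to (13.5, 4.0), a distance of √(2.4² + 2.6²) ≈ 3.5.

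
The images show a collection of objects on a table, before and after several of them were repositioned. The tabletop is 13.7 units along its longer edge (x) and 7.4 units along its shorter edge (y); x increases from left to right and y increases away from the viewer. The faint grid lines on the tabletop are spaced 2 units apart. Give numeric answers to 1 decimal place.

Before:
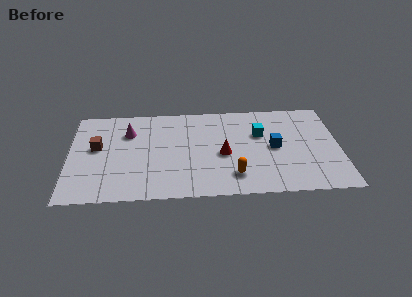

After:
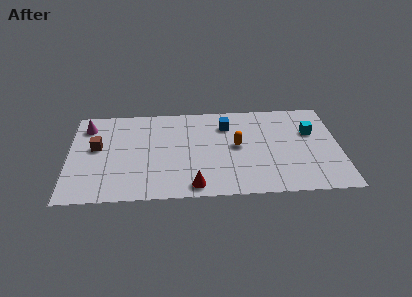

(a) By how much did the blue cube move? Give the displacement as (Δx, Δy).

(-2.4, 1.9)

From the two frames, the blue cube sits at roughly (10.4, 3.7) before and (8.0, 5.6) after.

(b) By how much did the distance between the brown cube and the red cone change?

-0.6

The distance was about 6.5 in the first image and 5.9 in the second, so they moved 0.6 units closer together.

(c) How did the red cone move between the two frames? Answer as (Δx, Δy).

(-1.5, -2.4)

From the two frames, the red cone sits at roughly (7.8, 3.3) before and (6.3, 0.9) after.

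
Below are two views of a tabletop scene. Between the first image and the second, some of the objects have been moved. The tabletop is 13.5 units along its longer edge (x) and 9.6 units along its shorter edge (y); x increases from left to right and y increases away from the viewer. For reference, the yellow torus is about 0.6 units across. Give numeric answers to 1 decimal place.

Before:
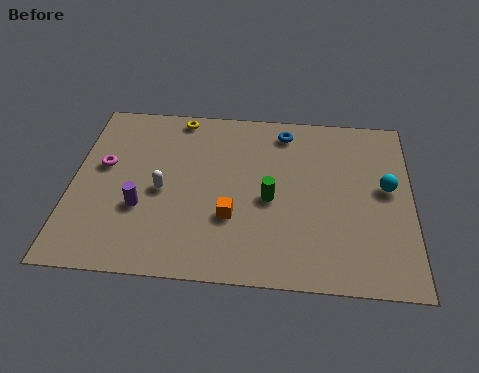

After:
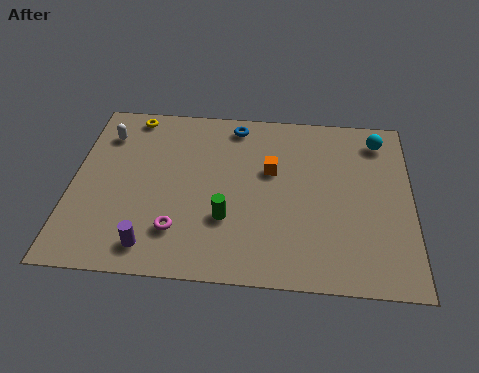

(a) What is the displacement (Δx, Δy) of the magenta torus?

(3.1, -3.3)

The magenta torus started near (1.2, 5.6) and ended near (4.3, 2.3).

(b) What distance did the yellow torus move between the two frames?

1.9

The yellow torus moved from about (4.1, 8.7) to (2.2, 8.6), a distance of √(1.9² + 0.1²) ≈ 1.9.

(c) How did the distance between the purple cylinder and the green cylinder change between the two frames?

-1.8

Before: roughly 5.2 units apart; after: 3.4. That's 1.8 units closer together.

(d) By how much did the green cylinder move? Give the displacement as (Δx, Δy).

(-1.7, -1.2)

From the two frames, the green cylinder sits at roughly (7.9, 4.3) before and (6.2, 3.1) after.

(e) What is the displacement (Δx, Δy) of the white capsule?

(-2.4, 3.0)

The white capsule started near (3.6, 4.4) and ended near (1.2, 7.4).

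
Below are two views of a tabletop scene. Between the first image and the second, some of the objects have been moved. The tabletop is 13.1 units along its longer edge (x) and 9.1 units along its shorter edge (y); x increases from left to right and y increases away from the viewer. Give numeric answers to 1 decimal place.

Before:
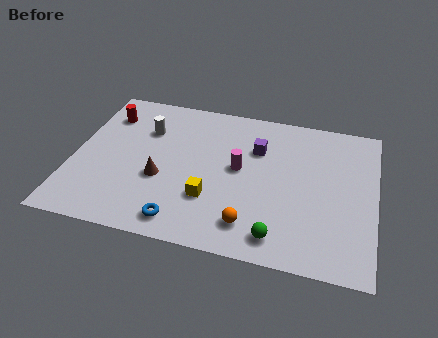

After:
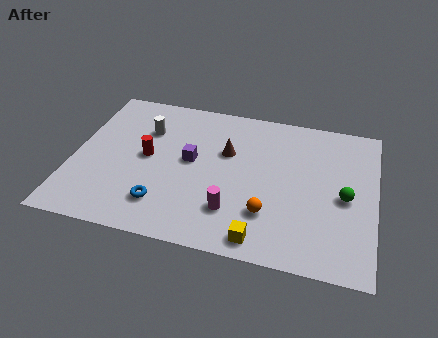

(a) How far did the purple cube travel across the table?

3.1

The purple cube moved from about (7.9, 6.3) to (5.1, 4.9), a distance of √(2.8² + 1.4²) ≈ 3.1.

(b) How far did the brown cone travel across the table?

3.5

The brown cone moved from about (3.9, 3.5) to (6.6, 5.8), a distance of √(2.7² + 2.3²) ≈ 3.5.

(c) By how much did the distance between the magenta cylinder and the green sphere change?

+1.0

The distance was about 4.1 in the first image and 5.1 in the second, so they moved 1.0 units further apart.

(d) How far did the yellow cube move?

2.9

From (6.1, 2.8) to (8.4, 1.0), the yellow cube covered √(2.3² + 1.8²) ≈ 2.9 units.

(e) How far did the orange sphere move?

1.1

The orange sphere was near (7.9, 1.7) before and (8.6, 2.5) after, so it travelled √(0.7² + 0.8²) ≈ 1.1 units.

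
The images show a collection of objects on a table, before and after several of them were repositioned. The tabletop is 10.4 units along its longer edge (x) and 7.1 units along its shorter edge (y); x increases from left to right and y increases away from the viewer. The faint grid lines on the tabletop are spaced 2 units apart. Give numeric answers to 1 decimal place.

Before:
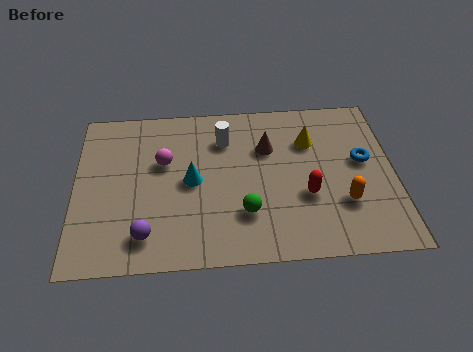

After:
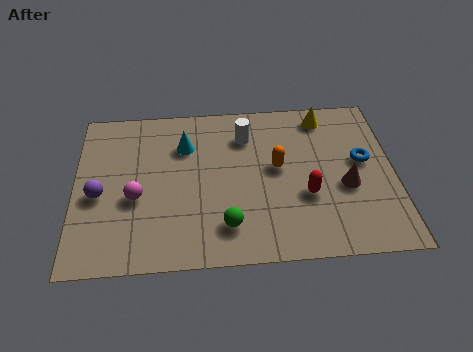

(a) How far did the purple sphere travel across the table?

2.3

The purple sphere moved from about (2.3, 1.3) to (0.8, 3.1), a distance of √(1.5² + 1.8²) ≈ 2.3.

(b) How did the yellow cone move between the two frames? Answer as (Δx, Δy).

(0.5, 1.1)

The yellow cone started near (7.7, 5.0) and ended near (8.2, 6.1).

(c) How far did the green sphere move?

0.8

The green sphere moved from about (5.5, 2.0) to (4.9, 1.5), a distance of √(0.6² + 0.5²) ≈ 0.8.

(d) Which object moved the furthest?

the brown cone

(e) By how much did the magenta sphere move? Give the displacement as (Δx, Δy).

(-0.9, -1.5)

The magenta sphere started near (2.9, 4.4) and ended near (2.0, 2.9).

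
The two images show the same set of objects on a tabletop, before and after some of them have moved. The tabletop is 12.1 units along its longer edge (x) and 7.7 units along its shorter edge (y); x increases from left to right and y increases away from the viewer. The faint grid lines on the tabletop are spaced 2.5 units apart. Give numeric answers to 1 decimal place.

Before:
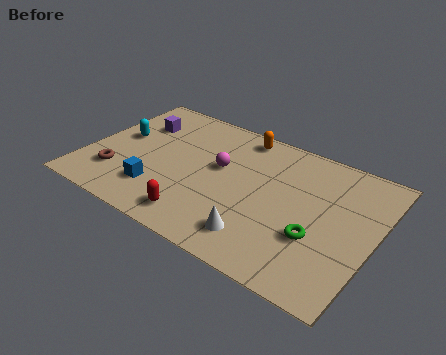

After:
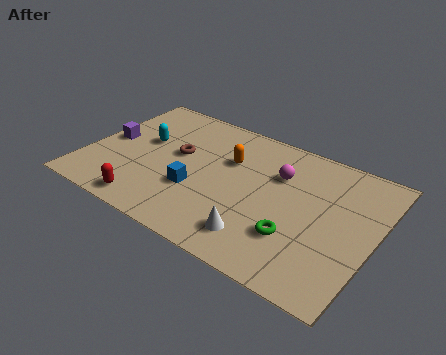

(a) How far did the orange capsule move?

1.7

From (6.0, 6.8) to (5.8, 5.1), the orange capsule covered √(0.2² + 1.7²) ≈ 1.7 units.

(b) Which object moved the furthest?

the brown torus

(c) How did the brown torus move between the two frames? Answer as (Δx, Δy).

(2.2, 2.4)

The brown torus was at about (1.5, 2.0) and moved to about (3.7, 4.4).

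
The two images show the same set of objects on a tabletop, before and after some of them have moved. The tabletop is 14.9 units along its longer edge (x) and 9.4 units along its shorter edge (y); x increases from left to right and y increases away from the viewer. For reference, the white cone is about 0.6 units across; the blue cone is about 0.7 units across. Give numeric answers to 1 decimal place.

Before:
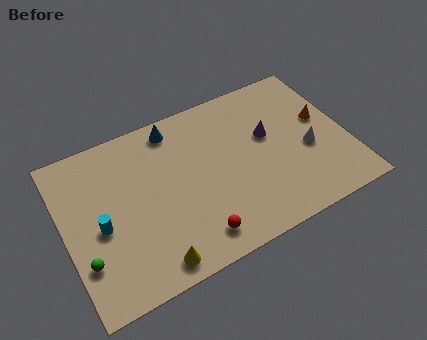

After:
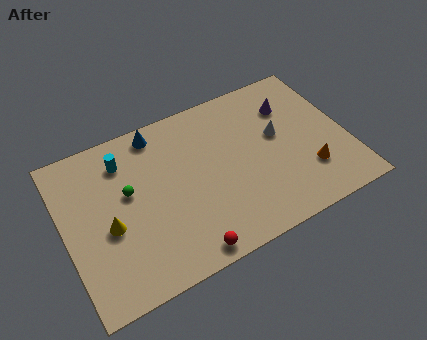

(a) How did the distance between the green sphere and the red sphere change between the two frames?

-0.5

They were about 5.7 units apart before and 5.2 after — 0.5 units closer together.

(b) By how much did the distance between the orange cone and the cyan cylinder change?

-1.7

They were about 12.1 units apart before and 10.4 after — 1.7 units closer together.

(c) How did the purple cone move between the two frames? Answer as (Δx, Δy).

(1.4, 1.3)

From the two frames, the purple cone sits at roughly (10.9, 5.6) before and (12.3, 6.9) after.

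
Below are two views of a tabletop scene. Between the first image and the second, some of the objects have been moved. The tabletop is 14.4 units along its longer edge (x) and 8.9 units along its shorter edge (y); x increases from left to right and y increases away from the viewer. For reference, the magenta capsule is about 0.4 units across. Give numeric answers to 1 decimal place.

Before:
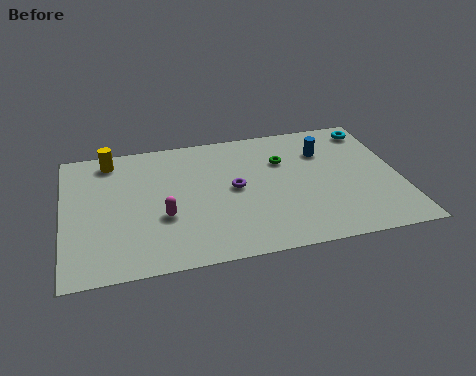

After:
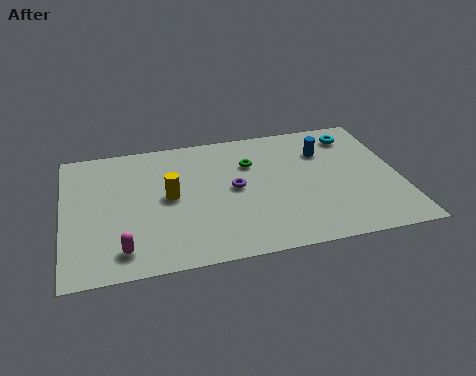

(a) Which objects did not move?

the blue cylinder and the purple torus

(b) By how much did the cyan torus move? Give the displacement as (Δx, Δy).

(-0.8, -0.3)

The cyan torus started near (13.5, 7.6) and ended near (12.7, 7.3).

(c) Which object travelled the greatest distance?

the yellow cylinder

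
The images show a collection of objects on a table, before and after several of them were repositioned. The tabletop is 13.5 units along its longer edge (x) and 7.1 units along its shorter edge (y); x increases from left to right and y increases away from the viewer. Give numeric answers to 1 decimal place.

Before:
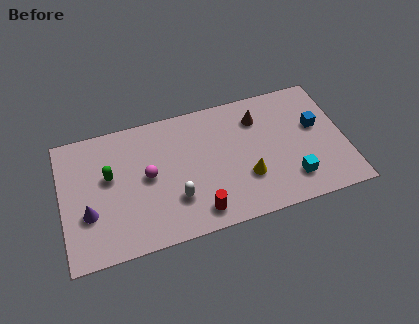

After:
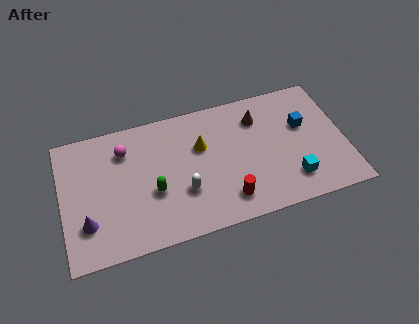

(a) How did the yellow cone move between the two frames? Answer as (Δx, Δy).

(-2.0, 2.3)

The yellow cone was at about (8.7, 2.3) and moved to about (6.7, 4.6).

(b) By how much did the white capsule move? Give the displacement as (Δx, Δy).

(0.4, 0.3)

From the two frames, the white capsule sits at roughly (5.3, 2.1) before and (5.7, 2.4) after.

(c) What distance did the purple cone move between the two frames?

0.5

The purple cone moved from about (1.2, 2.5) to (1.1, 2.0), a distance of √(0.1² + 0.5²) ≈ 0.5.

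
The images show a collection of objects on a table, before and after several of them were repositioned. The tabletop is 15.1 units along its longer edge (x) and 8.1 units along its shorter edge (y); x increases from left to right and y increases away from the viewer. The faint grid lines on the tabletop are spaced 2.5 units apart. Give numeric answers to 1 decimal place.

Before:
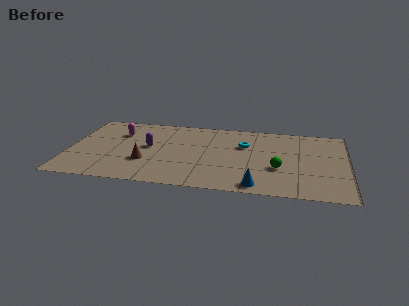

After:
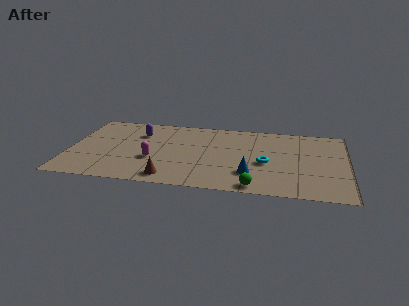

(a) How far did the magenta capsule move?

3.4

The magenta capsule moved from about (2.6, 5.8) to (4.6, 3.0), a distance of √(2.0² + 2.8²) ≈ 3.4.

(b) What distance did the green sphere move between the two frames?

2.5

The green sphere moved from about (11.4, 3.0) to (10.2, 0.8), a distance of √(1.2² + 2.2²) ≈ 2.5.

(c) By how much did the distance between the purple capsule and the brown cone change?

+3.5

Before: roughly 1.7 units apart; after: 5.2. That's 3.5 units further apart.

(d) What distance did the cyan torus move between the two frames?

2.2

The cyan torus moved from about (9.5, 5.4) to (10.7, 3.5), a distance of √(1.2² + 1.9²) ≈ 2.2.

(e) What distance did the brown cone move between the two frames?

2.1

The brown cone moved from about (4.2, 2.7) to (5.6, 1.1), a distance of √(1.4² + 1.6²) ≈ 2.1.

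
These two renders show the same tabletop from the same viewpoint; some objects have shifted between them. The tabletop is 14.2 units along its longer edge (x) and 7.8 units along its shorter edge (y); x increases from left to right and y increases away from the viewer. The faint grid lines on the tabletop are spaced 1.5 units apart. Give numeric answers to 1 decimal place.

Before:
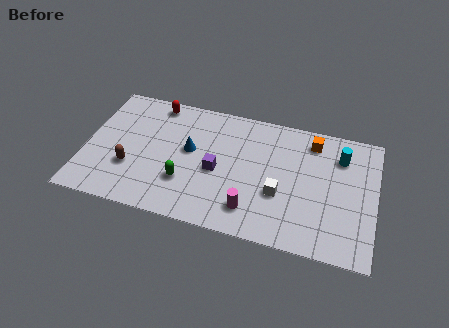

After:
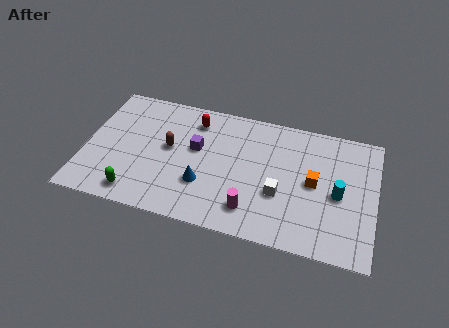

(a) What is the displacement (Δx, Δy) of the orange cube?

(0.2, -2.5)

From the two frames, the orange cube sits at roughly (11.0, 6.5) before and (11.2, 4.0) after.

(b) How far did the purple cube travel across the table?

1.6

The purple cube moved from about (6.5, 3.5) to (5.4, 4.6), a distance of √(1.1² + 1.1²) ≈ 1.6.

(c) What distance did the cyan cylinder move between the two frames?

2.3

From (12.4, 5.9) to (12.4, 3.6), the cyan cylinder covered √(0.0² + 2.3²) ≈ 2.3 units.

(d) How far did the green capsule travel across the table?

2.6

The green capsule was near (5.0, 2.4) before and (2.7, 1.1) after, so it travelled √(2.3² + 1.3²) ≈ 2.6 units.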